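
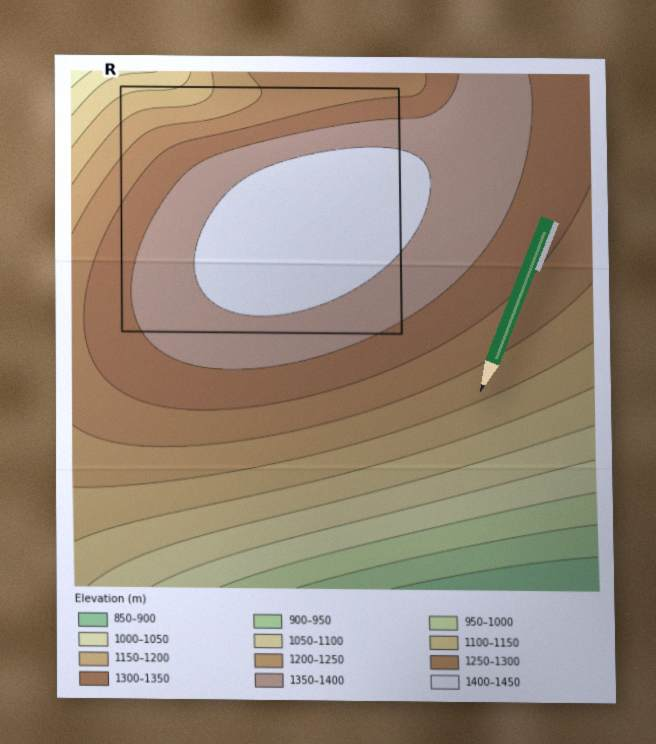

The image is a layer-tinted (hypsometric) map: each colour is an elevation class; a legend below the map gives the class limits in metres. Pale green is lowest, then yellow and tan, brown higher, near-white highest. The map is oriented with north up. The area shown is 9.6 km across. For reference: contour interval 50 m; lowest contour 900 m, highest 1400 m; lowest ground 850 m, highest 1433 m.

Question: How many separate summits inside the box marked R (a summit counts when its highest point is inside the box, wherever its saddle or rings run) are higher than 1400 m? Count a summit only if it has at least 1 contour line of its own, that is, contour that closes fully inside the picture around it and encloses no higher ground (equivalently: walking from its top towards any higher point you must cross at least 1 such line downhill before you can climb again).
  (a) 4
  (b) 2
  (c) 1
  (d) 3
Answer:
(c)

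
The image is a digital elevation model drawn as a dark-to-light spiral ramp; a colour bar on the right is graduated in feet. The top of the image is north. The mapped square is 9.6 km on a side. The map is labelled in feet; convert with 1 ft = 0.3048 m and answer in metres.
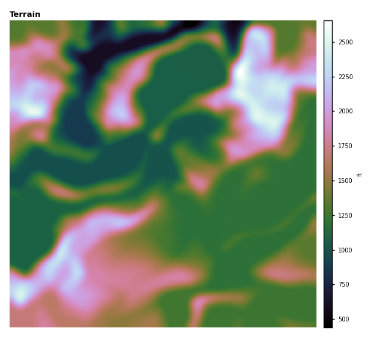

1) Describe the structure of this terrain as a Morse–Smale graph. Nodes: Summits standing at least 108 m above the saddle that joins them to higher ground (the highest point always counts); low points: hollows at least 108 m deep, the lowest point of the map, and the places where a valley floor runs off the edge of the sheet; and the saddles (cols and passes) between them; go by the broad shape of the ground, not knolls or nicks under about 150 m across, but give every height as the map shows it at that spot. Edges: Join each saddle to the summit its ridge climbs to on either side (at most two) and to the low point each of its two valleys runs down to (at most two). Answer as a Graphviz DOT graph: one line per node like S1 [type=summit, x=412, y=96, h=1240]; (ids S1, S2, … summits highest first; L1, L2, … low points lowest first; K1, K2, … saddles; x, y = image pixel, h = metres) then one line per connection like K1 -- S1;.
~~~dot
graph terrain {
  S1 [type=summit, x=241, y=73, h=809];
  S2 [type=summit, x=34, y=111, h=783];
  S3 [type=summit, x=20, y=295, h=758];
  S4 [type=summit, x=121, y=114, h=677];
  S5 [type=summit, x=199, y=303, h=567];
  S6 [type=summit, x=278, y=274, h=525];
  S7 [type=summit, x=60, y=192, h=513];
  S8 [type=summit, x=160, y=22, h=460];
  L1 [type=low, x=191, y=23, h=134];
  L2 [type=low, x=235, y=22, h=163];
  K1 [type=saddle, x=197, y=290, h=387];
  K2 [type=saddle, x=226, y=58, h=362];
  K3 [type=saddle, x=316, y=209, h=361];
  K4 [type=saddle, x=171, y=194, h=361];
  K5 [type=saddle, x=107, y=199, h=346];
  K6 [type=saddle, x=148, y=150, h=309];
  K7 [type=saddle, x=103, y=146, h=298];
  K8 [type=saddle, x=99, y=38, h=241];
  K9 [type=saddle, x=164, y=36, h=185];
  K1 -- S3;
  K1 -- S5;
  K1 -- L1;
  K2 -- S1;
  K2 -- S4;
  K2 -- L1;
  K2 -- L2;
  K3 -- S3;
  K3 -- S6;
  K3 -- L1;
  K4 -- S1;
  K4 -- S3;
  K4 -- L1;
  K5 -- S3;
  K5 -- S7;
  K5 -- L1;
  K6 -- S1;
  K6 -- S7;
  K6 -- L1;
  K7 -- S2;
  K7 -- S4;
  K7 -- L1;
  K8 -- S2;
  K8 -- S8;
  K8 -- L1;
  K9 -- S4;
  K9 -- S8;
  K9 -- L1;
}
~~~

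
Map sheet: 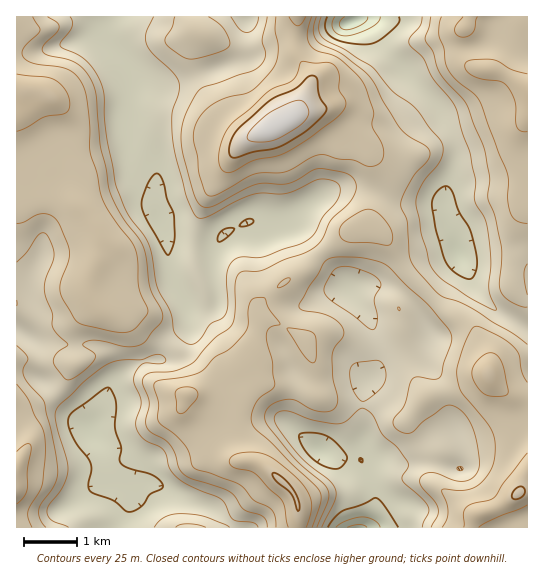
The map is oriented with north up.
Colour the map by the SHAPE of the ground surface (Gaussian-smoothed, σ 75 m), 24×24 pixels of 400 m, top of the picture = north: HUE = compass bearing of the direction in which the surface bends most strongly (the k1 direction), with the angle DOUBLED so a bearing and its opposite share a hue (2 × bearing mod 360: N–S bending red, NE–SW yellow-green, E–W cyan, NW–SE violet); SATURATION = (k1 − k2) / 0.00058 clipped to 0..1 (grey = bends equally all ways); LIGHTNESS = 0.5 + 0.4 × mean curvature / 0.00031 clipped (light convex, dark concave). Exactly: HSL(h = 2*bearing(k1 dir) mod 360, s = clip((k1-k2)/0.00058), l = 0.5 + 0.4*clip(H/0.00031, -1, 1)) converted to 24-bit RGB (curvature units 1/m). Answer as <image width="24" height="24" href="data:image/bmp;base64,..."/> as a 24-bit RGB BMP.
<image width="24" height="24" href="data:image/bmp;base64,Qk32BgAAAAAAADYAAAAoAAAAGAAAABgAAAABABgAAAAAAMAGAAATCwAAEwsAAAAAAAAAAAAAgfURETIOmC5WrHa7X3mhT4JtQa6LYNRwuYUybAgjxgs5EnJErsdI/+7MUBStTgnSALOfRtRjO4OXa4IgzJtH9azTrTjkWJ0chXfXlDHAFXpfc4NbhWttdoB1XIZVbjYUazUFWFEnUb5Yp0q4SPBuyPjJxI/9IQ7sU2O+lUtnfRpkT/andP/rpkrI1i3Y99TnzXthw46cKUS5V2eKgXqDhHV1hTSE5x/IqcnhdYDaX6nCX+rxzP/ncMHRogCAnTtxeFGLZ2WvNqThg/5jSU0NaRgWlbNF45Bz9aOddsqBOSuXYlGWkmmDj0RcTyYvYM49g7l/RqbAeNDkdOeDjt1gMwURQRIcqadOd1Zwdlo/drdDprNeYEyvNU6Inr5eL5dYr9dZ1tx/PyBYZ05nh2GOpB3ax4zZY9t0Vp9faoNqfaFRc/NEUQEVaQkZbX46aLtRODJ3rYzDkcl8TIVHazhtlmhBjLZqWo5mdtFz5w86K05WV4OJXI+NJjhq2YVk0qucV6uBZXyFqZl13FgLQhBBfmS8rt7LSKTQOF/AWrGt3XGUsG+CSChmdLxdjaZNWqhVQM6MnAhy6nJkHmw/SGF2Phiau/rluczt343ldlqUinp6xX+zXX/lUn/NsNWTTkmKT1h3c118cb15sXXUmC/YvW6bkOKkbsy/iRWXOj+55bnRy3XmInBvAJ8pRrAAcWQOzClkt3iVkHqJmqx/bTWFuKRGpM1yYjxqWnVxXYB5dMJTTi9si2mplsbS4dO3p2NUixSfjUk7qqAynzoeuCpmgblxJ5+AR+SeJkSEyoedvHekt7N4Yyd4kcmQwGBeSWWZV32ym1SYfrxjMEZuoY9FZr5MzdV9hJbLpUsrVWOovGaHnXO+jMTUt5nEcsehGp+mKGJpM59Z3FE3uIRtW8XTdpm8tKHKdnnJaSSUuohorbdrWBhcWeN/kOm4xCskXgACR4K1hzqNiaqDi7qQb3KXi7GAlOa0WAlytsM6CxNH4uKBsZ1+oYs5O4MhY5g+dTpSci6OpMqXrSd0X+7WiunKsRl8fgAufNmOQkJ5S2GvrJaXtap8aXN1vtx4Go6SVRlsoN6IDQRwteepiGW43ZbQ0nyEOnIzQTMuWmowjHYsduSQbNSljE1CTgxY05SJtsSGVYxqMVJis6hds5F6kXKOxuqjKguWPjKVv9Z4E1mIktWDRlOdpYy57Y7Y+SW3cj+QU6GHXM91XdBXfIdVSi5SVTRqxdFZu4tio6dbJi9ahLpqj6BzicOgsu/EWwF2VUyC0bVdQXdpd5A7W3E4RXkkbzQu9F2+xKLTfIfDo9axaqV7dE6IYS18PUiCyrZhspRgtXyoMnW0dKJ8ebd7jO6HZg5HejVuWUd4/2YkMnUQPnY0gH9acIRTMnNqOb+x36LFppi8sq93vKd2UzB6cE6LYDduiLxns6+Vhn2NdICadpySq8Z4gtU0Xh5udG2GUx195a2j8bHRI49QQ2EqmKYnG20aF08dgJAl1akyqV42xLQ5MUFZR0eBXVa5iLKira6GfoN9fIF9fYZ2xNuNOCSpaEOAb2V/QRlrtt2T5Vh7yGODQkm4nrDGeFm3LV5nIZUlmb9ZgKh/y2x1OIR4MFV4U3F/qqNbo7BybYZmeYB6hop6u+l+TxyDcFWIa0yBQimnkNB0nTvf+6HBp1s5SqglOKV8VIDSeqDFiaqieJuolYjKwaXfFRuHYlNytr93nadjf59XVnVMfpZX0O6SIRNhcV2EbFOOMXu7zMSUG4OX6bDy8tH67rTxS87AHnlGUoxleqpuYaCBWJhioUlecBqLil+Shbx8wHV7v4KVmmivbNan0NyIGxJcXV6EbnqYN4ehxaqPWKapGX5R3Xqn4J3e6sLnjnfqOYvMc8KITIG1jGyXfzV6YitaibpjYKBxqHNqk6jWtszfpHa8v9GXQxaOX2WBfIBqSXBVU8JKgnmvWWWqLZhLpbJC+oOCg11Sk2WqjNWxTzeDiENlcRBPqHBBd8pIRYBHb8auSJs9a6Ozs6jSxieUfzeIgFZ+gkpMjqBTebwmKE4TXogsfjlUj1swYPA+0bDoouf1zxSxgzFhYzFXdjKostrSts7ol8DmPcuVwrApK1QASlcFgi85g1Z+d06SkX29jZC4soWXfr7JMZDfVCiRrMZqWv9AE/yE1AC2uSOOuD26l0nXR5zFuNtITZYdjnE8k2BMir+zvLf3cz/vUGh6VneNYoOvaHull4O8udbdkZnQQRtTcB5/2Xha9P+YEDIBDzMAiDMAzVgqLWN0y3G30ajAz5JsRGxjl5N8"/>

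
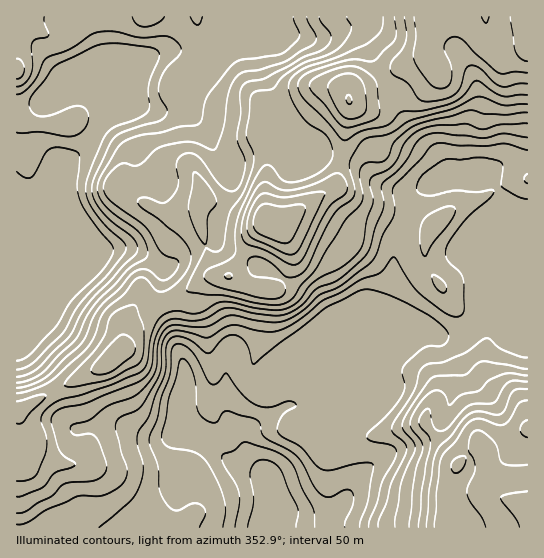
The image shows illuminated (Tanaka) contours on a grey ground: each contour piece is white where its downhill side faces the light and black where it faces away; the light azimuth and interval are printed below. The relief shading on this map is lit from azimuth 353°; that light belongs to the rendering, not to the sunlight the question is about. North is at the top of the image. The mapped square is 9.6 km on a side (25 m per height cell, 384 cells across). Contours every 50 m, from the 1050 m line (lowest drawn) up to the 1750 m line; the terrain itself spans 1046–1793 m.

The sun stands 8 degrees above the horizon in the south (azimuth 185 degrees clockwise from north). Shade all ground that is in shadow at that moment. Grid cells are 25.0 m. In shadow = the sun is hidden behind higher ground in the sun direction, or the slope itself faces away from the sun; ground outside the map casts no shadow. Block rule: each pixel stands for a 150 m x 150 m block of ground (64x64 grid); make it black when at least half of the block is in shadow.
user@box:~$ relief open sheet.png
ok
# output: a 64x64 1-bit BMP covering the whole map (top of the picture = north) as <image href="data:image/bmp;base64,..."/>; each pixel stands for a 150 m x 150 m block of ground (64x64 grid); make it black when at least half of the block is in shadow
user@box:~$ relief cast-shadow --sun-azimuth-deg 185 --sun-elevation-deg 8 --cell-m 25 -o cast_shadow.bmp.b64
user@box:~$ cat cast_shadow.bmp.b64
<image width="64" height="64" href="data:image/bmp;base64,Qk0+AgAAAAAAAD4AAAAoAAAAQAAAAEAAAAABAAEAAAAAAAACAAATCwAAEwsAAAIAAAAAAAAA////AAAAAAAAAAAAAAAAAAAAAAAAAAAAAAAAAAAAAAAAAAAAAAAAAAAAAAAAAAAAAAAAAAAAAAAAAAAAAAAAAAAAAAAAAQAAAAAAAAABgAAAAB8AAAAGAAAAHgAAAAYAAAAMAAAABwAAAAAAAAAH+AAAAAAAAwf8AAAAAAADx/wAAAAAAAHz+OAAAAAAAPv7+AAAAAAA///8AAAAAAB///4AAAAAAD///8AAAAAAP///4AAAAAAf///wAAAAAB////AAAAAAH///4AAAAAAc/3/AAAAAAAB/f/AAAAAAADt//AAAAAAAAX/8AAAAAAAAf/xwAAAAAAB///gBAAAAAH///AIAAAAAH//94AAAAAAD/8HgAAAAAAH/gOAAAAAAAP+AYAAAAAAAPwAAAAAAAAAAAAAAAAAAAAAAAAAAAAAAAAAMAAAAAAAAAB/wAB4AAAAAP/gADwAAAAD//gACAAAAAP//wAAAADgB7//AAAAAOAPH/4AAAAA4B4P/AAAAABgfg/4AAAAAH/8B+AAAAAAf/wAAAAAAAB//AAAAAAAID/4AAAAAAA+P5gAAAAAAA4eAAAAAAAAAAwADAAAAAAAAAA8AAAAAAAAAH//4AAAAAAAf//gAAAAAAB//+AAAAAAAD//7AAAAAAAH//sAAAAAAAf/+AAAAAAAAf/4AAAAAAAAf/gAAA=="/>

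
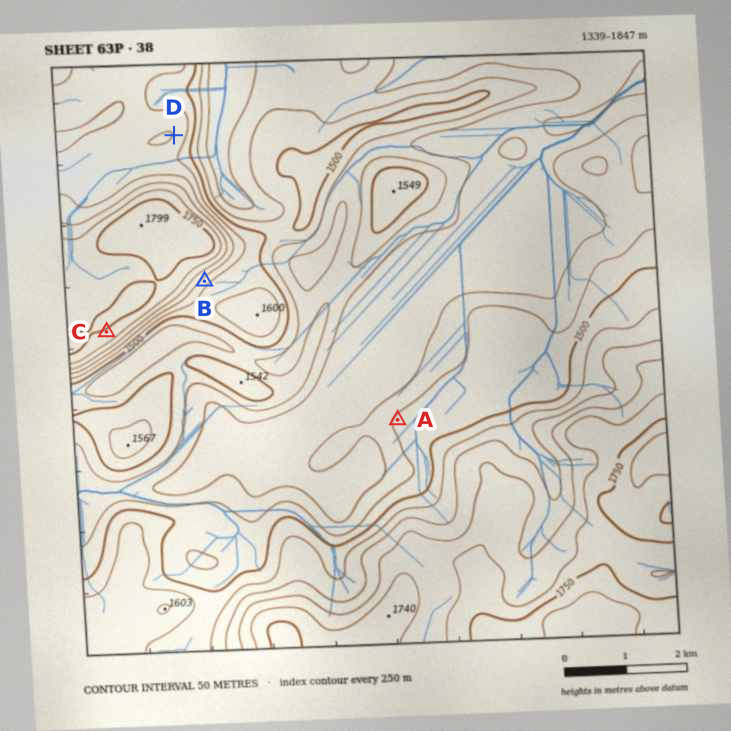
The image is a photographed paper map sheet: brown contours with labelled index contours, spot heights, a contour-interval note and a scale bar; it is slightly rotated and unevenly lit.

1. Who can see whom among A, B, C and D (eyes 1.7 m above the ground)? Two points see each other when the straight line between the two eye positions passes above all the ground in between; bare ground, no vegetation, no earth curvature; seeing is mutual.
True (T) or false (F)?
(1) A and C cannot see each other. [F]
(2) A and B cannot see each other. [T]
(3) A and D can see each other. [T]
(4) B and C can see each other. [F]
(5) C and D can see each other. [F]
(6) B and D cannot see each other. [T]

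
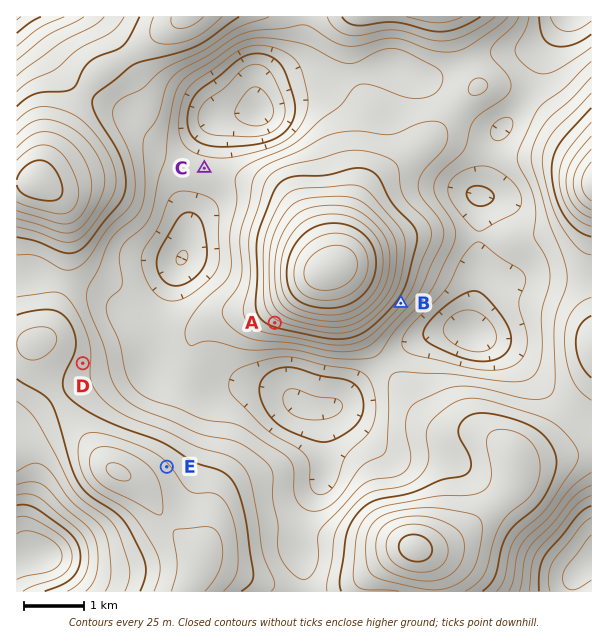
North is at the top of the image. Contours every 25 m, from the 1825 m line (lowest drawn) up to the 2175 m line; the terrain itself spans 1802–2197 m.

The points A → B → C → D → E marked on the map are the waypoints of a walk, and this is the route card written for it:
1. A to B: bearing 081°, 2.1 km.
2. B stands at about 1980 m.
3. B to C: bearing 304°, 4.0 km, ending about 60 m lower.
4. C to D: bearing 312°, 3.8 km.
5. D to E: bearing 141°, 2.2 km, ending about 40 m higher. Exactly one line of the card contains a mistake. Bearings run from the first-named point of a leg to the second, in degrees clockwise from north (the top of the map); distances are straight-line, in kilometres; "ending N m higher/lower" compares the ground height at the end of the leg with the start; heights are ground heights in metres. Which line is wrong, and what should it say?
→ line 4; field bearing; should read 212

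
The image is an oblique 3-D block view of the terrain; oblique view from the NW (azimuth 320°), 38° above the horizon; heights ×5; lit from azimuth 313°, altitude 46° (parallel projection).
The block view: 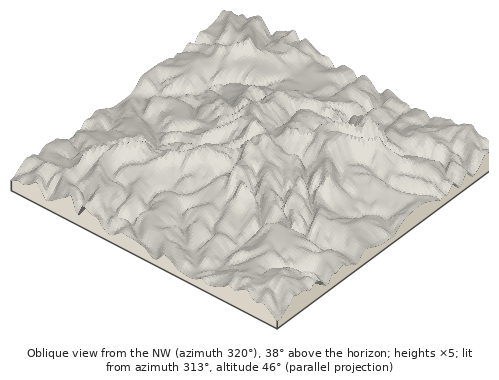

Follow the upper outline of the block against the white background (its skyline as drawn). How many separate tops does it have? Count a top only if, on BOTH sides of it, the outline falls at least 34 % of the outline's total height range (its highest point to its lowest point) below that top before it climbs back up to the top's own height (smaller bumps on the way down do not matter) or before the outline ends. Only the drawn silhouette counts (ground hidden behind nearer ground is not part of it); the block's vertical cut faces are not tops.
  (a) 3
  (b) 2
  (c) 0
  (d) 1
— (d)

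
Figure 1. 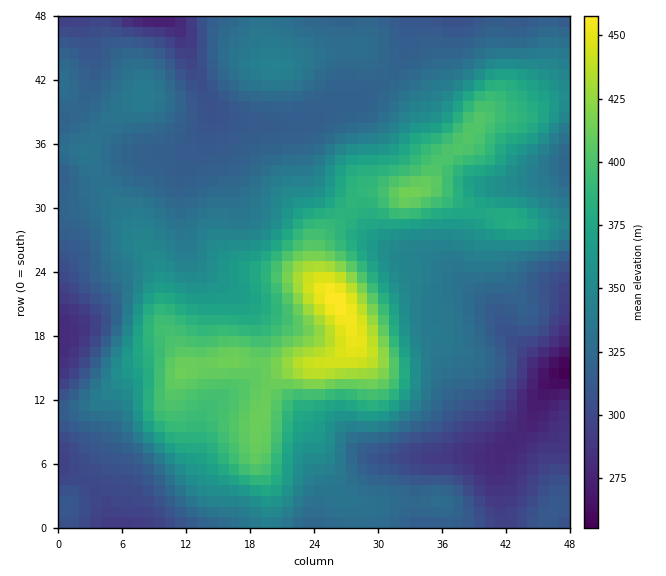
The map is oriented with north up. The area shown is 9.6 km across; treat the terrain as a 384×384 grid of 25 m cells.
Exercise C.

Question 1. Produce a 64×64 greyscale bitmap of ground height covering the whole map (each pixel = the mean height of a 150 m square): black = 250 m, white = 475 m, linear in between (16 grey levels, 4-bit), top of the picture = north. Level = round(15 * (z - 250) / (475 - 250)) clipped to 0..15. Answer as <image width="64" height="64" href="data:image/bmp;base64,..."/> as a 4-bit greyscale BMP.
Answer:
<image width="64" height="64" href="data:image/bmp;base64,Qk12CAAAAAAAAHYAAAAoAAAAQAAAAEAAAAABAAQAAAAAAAAIAAATCwAAEwsAABAAAAAAAAAAAAAAABEREQAiIiIAMzMzAERERABVVVUAZmZmAHd3dwCIiIgAmZmZAKqqqgC7u7sAzMzMAN3d3QDu7u4A////AERDMzMzMzNERFVVVmZmZVVVVVVVVVVEREREQzMzNEREREMzMzMzNERVVVZmZmZmVVVVVVVVVVVVVURDMzNERERERDMzMzNERVVmZmZ3d2ZVVVVVVVVVVVVVVEMzMzREREREMzMzNERVZmd2d3eHdmZVZmVVVVVVVVVEMzMzNEREREMzMzNERVZnd3d3iIh3ZmZmZVVVVVVVVUMzIjMzREQ0MzM0RERFZnd3eIiZmIdmZmZVVVVUREREQzIiIzM0RDMzNERERFVnd3iImaqZh3ZmZlVVREREREMzIiIiMzNDMzNERERFVnd4iJmaqqmHdmZmVUREQzMzMzIiIiIzMzMzNERERFVmeIiImaqqqYd3d2ZVREQzMzMzIiIiIiMzMzNERERFVmeIiImaqrupiHd3ZlVERDMzMzMiIiIiIjMzM0RERFVmeImZmZqqu6qYd3d2VVRERDMzMzIiIiIiIiJERERVVmeJmZmZqqu7qpiIh3ZlVVVUREMzMyIiIiIiIkREVVVWeJmZmZqqq7u6mIiHdmZmZlVUREMzMyIiIiIiRFVVVWeJmqqZqqqru7qZiIh3d3d3ZlVURDMzMyIiIiJFVWZmZ4mqqqqqqqu7upmIiIeIiIh2ZVVERDMzIiEiIkVWZmZniaqqqqqqqru6qZmYiImZmIdmVVRERDMyIRIiRFVmZneJqqqqqqqqu7qqqqmZmaqpiHZVVUREQzIhERE0RWZ3d4mqqqqqqqqru6q7uqqqqqqYdmVVVUREMyERETNEVnd4iaq7uqqqqqu7u8zMu7u7uph2ZVVVVUQzIhERIzRWZ3iJqru7u7u7u7vMzd3MzMy7qHZlVVVVVEMiERAiNEVniImqu7u7u7u7u8zd3d3d3MuodmZlVVVUQzIhECIzRWeImaqru7u7u7u7vMzd3d3dy5h2ZmZVVVRDMiIRIiM0VniZqqqqqru6qqu7zMzd3d3KmHZmZmVVVEMzIiEiIzRWeJmqqqqqqqqqqqu7zN3d3LqHdmZmVVVEQzMzIiIjNEVomaqqqZmqmZmaqru83e3cuYdmZmZVVURERDMiIiMzRWeJqqmZmZmZmZmqu8zd7dyph2ZmZlVUREREQzIiIzNFZ4mqmZmJmYiJmaq8zd7ty6mHZmZmVVRERERDMyIzNEVniZmZiIiIiIiZqrzd7u3LqYdmZmZVVERFVEQzMzNERWZ4mYiIiIiIiJmrzd7u3bqYd2ZmZlVVRFVURDMzNERVZniIiHd3iIiJmqvN3u7cuph3ZmZlVVVVVUREMzNERVVmd4h3d3d4iImavM3e3cuph3dmZmVVVVVVVEQzNERVVWZ3d3d3d3iIiZq8zd3cy6mHdmZmZlVVVVVURENERFVWZnd3dmd3eIiJmrzMzMu6mHd2ZmZmZmZmVVVEREREVVZmd3dmZnd4iIiaq7zLuqmId2ZmZmZmZmZmVVVERERVZmZ3dmZmd3d3iImqu7uqmYd3ZmZmZmZmZmZmZVVERFVmZndmZmZnd3d3iJqqqqmYh3d2ZmZmZ3d3d3d2ZURFVWZmZmZmZmZ2Znd4iaqqmZiId3d3d3d3d3iIiHdmVVVVZmZmZmZmZmZmZneJmqqZmIiIiId3d3eIiIiIh3ZVVVVmZmZmVVZmZmZmZ4iZmZmZmJmZmIiIiIiZmZiHdlVVVWZmZmVVVWZmZmZneIiZmZmZmaqpmZiIiJmYiHdmVVVWZmZmVVVVVVVWZmd3iIiZmZmaq6qqmZiIiIh3dmZVVVZmZVVVVVVVVVVmZ3d3eImZmaq7u6qpmIh3d3ZmZUVVVVVVVVVVVVVVVVZmd3d3iZmZqru7uqmYh3d3ZmZVRVVVVVVVVURFVVVVVmZmZneImZmaqqu6qYiHd3dmZlVVVVVVVVVEREREVVVVZmZmZ4iZmZmaqqqpmIiHd2ZlVVVWZVVVVEREREREVVVVVWZmeIiImZmaqqqZmYh3dmVVVWZlVVVERERERERFVVVVVWZ3iIiIiZmqqqqpmId2ZlVVZmVVVVVERERERERFVVVVVWZ3d3iImZqqqqmYiHdmVVVWZVVVVVVEREREREREVVVVVmZmd3iJmaqqqpmIiHZlVVVVVVVVVVRERERERERERFVVVWZmd4iImqqqqZmYh2ZVVVVVVVVVVERERERERERERVVVVVZnd3iJqqqpmZmHdlVVVWZmZlVVREREREREREREVVVVVmZ3d4iaqqqZmYh3VVVVVmZmZVVERERERFVVRERVVVVVZmZ3eJmqqpmZiHdVVVVWZmZlVUREREVVVVVVVVVVVVVWZmZ3iZqpmZmId1VVVVVmZmVURERFVVVVVVVVVVVVVVVmZmd4mZmZmIh3VVVFVWZmZVRERFVVZmZmVVVVVVVVVVZmZneJmZmIh3dVVERVVmZVRDNEVWZmZmZlVVVVVVVVVVVmZniIiIh3dlVURFVVVVVEM0RVZmZmZmZVVVVVVVVVVVVWZ3d3d3d2VUREVVVVVEMzRVVmZmZmZlVVVVVVVFVVVVVmZmZmZmZURERFVVVEMzNFVWZmZmZmVVVVVVVERVVVVVVmZmZmZkREREREREMzM0VVZmZmZmZVVVVVVUREVURFVVVVVWZlREREREQzMyIzRVVWZmZmVVVVVVVVRERERERVVVVVVVUzMzRDMzIiIjNFVVVmZlVVVVVVVVVERERERERVREVVVTMzMzMiIREiM0RVVVVVVVVVVVVVVERERERERERERFVE"/>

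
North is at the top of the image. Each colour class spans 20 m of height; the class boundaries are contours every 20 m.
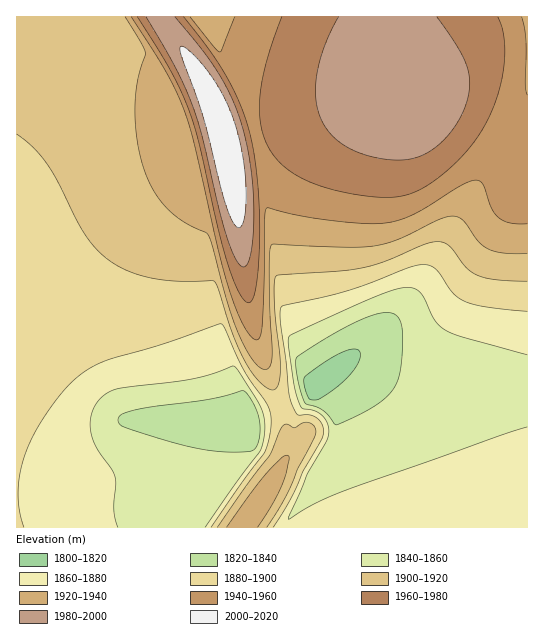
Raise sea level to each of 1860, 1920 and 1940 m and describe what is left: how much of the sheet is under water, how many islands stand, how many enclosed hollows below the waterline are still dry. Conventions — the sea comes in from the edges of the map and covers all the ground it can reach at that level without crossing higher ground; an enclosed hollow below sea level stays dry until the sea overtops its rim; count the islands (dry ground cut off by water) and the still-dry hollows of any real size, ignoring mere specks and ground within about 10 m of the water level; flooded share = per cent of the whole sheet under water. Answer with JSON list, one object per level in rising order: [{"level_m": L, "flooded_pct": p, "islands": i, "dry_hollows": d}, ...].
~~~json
[{"level_m": 1860, "flooded_pct": 20, "islands": 0, "dry_hollows": 0}, {"level_m": 1920, "flooded_pct": 65, "islands": 0, "dry_hollows": 0}, {"level_m": 1940, "flooded_pct": 73, "islands": 0, "dry_hollows": 0}]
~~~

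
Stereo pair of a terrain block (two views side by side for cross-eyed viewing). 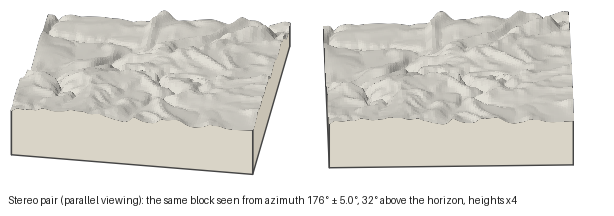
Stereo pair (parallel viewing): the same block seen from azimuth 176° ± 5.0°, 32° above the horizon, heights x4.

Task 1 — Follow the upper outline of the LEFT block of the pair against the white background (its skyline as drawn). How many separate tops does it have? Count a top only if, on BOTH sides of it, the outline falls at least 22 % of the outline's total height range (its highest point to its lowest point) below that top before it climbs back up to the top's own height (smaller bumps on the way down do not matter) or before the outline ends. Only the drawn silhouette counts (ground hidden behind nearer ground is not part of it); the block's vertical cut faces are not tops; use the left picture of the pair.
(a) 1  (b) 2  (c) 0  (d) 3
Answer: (c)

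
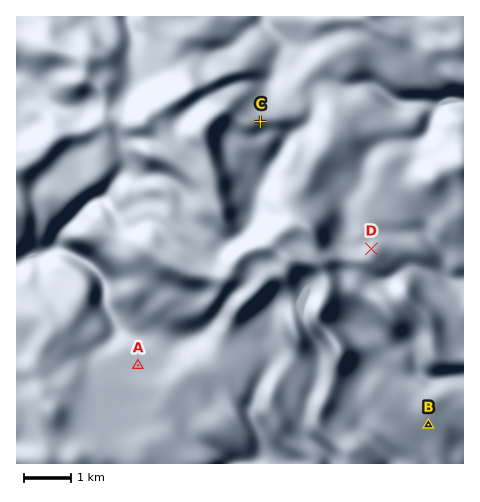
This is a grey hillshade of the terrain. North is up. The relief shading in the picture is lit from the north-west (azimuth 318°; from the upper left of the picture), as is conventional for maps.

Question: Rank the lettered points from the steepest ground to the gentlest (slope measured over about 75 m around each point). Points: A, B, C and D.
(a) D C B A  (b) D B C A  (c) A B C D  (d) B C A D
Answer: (a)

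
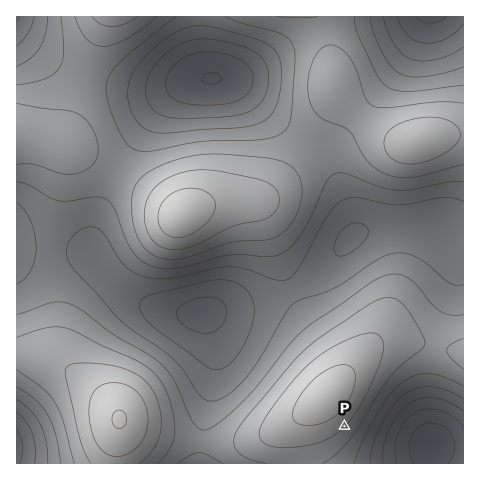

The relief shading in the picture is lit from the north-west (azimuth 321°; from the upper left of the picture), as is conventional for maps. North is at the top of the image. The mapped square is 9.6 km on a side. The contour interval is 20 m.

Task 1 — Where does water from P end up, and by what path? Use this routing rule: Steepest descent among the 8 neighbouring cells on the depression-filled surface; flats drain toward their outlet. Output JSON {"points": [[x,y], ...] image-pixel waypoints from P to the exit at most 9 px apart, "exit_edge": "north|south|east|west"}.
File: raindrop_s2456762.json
{"points": [[344, 426], [354, 435], [363, 445], [372, 445], [382, 445], [391, 445], [400, 445], [410, 445], [416, 448], [425, 458], [431, 463]], "exit_edge": "south"}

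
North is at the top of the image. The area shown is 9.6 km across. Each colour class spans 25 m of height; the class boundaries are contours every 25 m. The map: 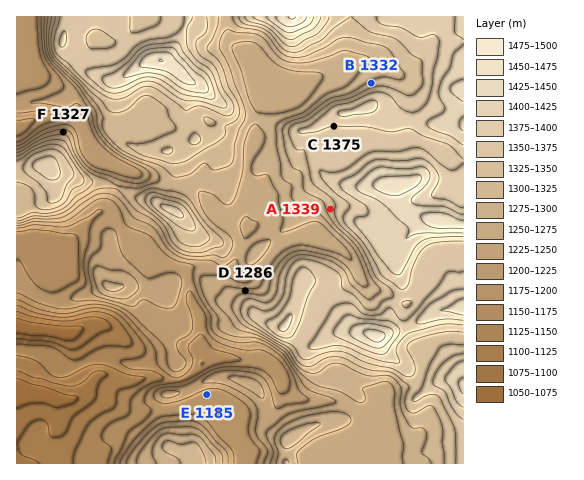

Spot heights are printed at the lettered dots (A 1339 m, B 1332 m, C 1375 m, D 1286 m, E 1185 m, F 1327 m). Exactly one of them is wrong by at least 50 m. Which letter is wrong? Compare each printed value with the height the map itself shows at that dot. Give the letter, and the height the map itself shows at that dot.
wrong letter F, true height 1265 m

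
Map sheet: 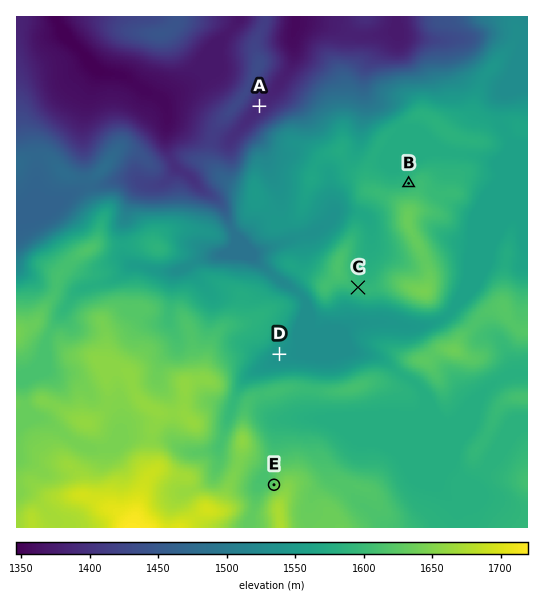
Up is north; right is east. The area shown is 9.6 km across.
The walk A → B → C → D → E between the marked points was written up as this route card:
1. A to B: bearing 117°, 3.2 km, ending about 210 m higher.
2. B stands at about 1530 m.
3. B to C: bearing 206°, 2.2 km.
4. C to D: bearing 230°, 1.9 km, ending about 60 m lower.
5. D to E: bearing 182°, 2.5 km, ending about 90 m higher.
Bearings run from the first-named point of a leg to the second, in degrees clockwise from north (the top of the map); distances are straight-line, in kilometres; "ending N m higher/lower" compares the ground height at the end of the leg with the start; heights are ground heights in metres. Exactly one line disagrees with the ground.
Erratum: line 2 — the height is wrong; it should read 1590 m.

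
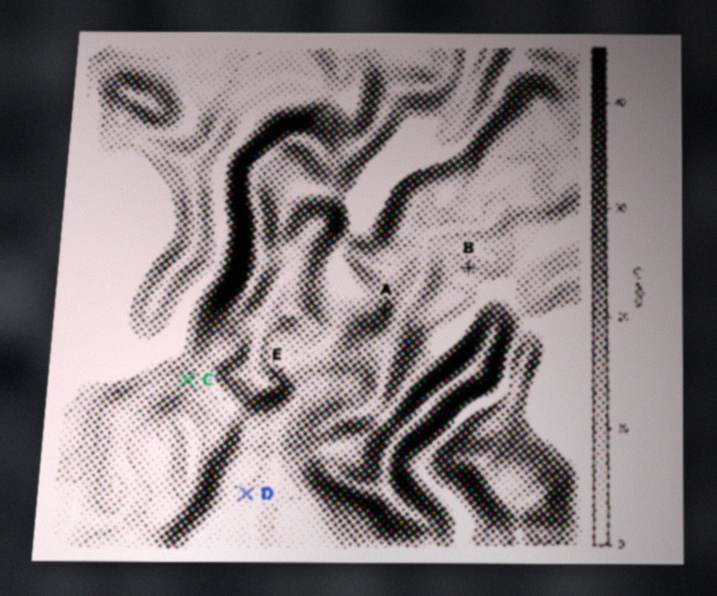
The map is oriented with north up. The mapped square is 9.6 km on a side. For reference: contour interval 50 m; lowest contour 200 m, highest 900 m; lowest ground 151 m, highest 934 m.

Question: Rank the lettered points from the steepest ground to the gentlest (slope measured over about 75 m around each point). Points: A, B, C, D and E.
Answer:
A E C B D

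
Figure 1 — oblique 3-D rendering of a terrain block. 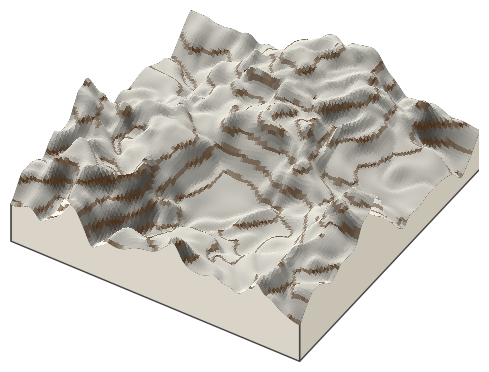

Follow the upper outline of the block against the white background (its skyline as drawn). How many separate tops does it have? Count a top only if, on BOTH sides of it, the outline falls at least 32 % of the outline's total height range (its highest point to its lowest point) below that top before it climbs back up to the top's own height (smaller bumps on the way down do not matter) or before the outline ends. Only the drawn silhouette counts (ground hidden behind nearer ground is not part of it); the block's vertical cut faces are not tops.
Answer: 1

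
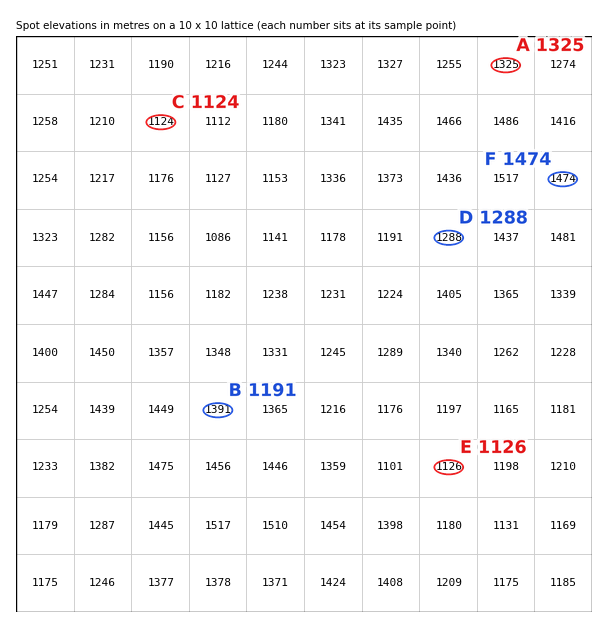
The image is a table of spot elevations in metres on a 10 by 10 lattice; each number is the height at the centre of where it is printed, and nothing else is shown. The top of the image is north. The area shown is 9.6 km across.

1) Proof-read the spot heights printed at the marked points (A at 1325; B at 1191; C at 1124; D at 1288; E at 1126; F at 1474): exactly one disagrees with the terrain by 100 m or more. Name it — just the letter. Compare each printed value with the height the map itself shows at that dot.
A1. B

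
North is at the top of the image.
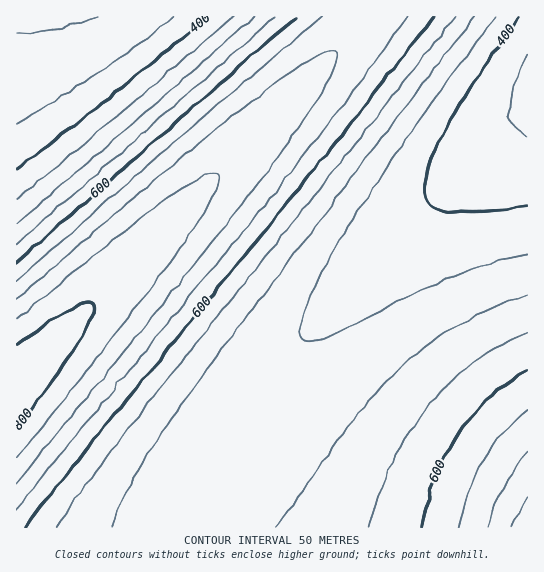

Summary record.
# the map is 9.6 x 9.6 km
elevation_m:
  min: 290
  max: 830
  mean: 550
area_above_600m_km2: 30.3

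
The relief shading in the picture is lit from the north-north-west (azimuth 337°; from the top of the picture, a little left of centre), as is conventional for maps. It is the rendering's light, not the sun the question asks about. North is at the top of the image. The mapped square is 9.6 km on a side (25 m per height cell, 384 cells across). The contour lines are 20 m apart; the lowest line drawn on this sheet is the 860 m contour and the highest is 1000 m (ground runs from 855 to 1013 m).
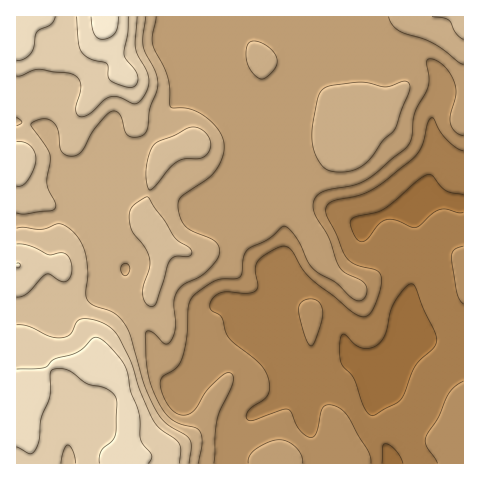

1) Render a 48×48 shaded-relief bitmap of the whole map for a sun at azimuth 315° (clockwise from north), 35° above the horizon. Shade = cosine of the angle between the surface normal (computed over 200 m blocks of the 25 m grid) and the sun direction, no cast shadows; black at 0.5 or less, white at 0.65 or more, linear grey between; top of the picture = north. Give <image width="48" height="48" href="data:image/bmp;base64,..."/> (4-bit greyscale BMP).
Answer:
<image width="48" height="48" href="data:image/bmp;base64,Qk32BAAAAAAAAHYAAAAoAAAAMAAAADAAAAABAAQAAAAAAIAEAAATCwAAEwsAABAAAAAAAAAAAAAAABEREQAiIiIAMzMzAERERABVVVUAZmZmAHd3dwCIiIgAmZmZAKqqqgC7u7sAzMzMAN3d3QDu7u4A////AHdVZ4mpmHd2UhE1eKuph2Z4iHVFeIiId3dVZ4mZmHd3ZCE1aKuqmHeJiHZWeIiId3ZVZ4mJmHd4h1M0aJq6mIiZh2ZneJmYiHZVZ4iImGZ4mpdEV4qqmImph2Z3iJqpiGZVaIiImGVWi7llVnmZl3iah2eIiJqpiHZEV4iImGRFerqFRGeJh3iZh2eIiJqpiHZDV4h4iGQ0abuWVFV3iHiJh2eIiJmpiIdUV4d3d1MjV6uYZVVniIiIh3eIiImZmJh1VndmZTIjRoqpdlVmeId3d3d4iImZmZmHZndmZCEzNGmph2ZmeIdmd3d4iImZmZmYd4h3dSJEM1ipmHd3eIdmd3d3iImZmZmZmaqYdTNWQ0eZmIh3iIdVZ3d3eIiZmYiZq7uoZURnUzaJiIiIiIdVZ3ZneIiIiIiJq7uodUVnUzWId3iIiZdVZ3ZWd4iIiJmJmrupdlVmUzV3Znd4iZdUZ3ZVZ4iIh5iImaqph2ZlUzV3Zmd3iZdUZmVFZ3iIh3d3iImZh4dlRDRndmZniahlZlM0Z4iIiFVnd2eIeJhkMzNFZlVnial2ZlMjV3iIiERWZlV3eKp0MyEjREVniamHd2QzRniZiERWZUVneKuFQzISNERXiZhmeIdURniZmFRWdUVmZ6uWVUMjRDNWeIdleJmGVniZmGZnhlVmZoqXZVREVDI0aJhlV5qYZniZmJiIl2VnZniHZmZVVUISWJl0RomZd3iZmaqZmGZ4d3iHZ4d3ZlQiR5l0RXmZh3iZmaqamHd4iIiHZ4mId3ZDR4hlRniIiImZmZiJiHd4iYiHZniIiIdlaIdlVneIiIiZmXd3d3d3iZiHZmd4iIh2eIZVVWd3iIiIiFVmdmd3iZh2ZlZ3d4h3iHQzREVmd3iIiFVWd3d3iZl1ZlVmd4h3eHQiIiNFZneId1VWd3h3eal0VlVWZ3d3eHUyIhEjRWd3d0RFZ3iHeJp0RWVFZ3d3eIdlQyERJFZ4dzM0Znd3d5qVNFVEV4d2eIh2ZUIREjV4h1Q1ZlZ3Z4qnRFUzRoh2eIiHdlQyESNnh3ZWdlVndnmqdmVDRoh2eJmHd2VDMhJXd6h3mFRXh2aaqYdUV4h2eJmHd3ZVQyNXdqh3mGNGiGVpu6l2Z4h2eJqYd2ZmVDNoh4d3iGMkeXVXq6mHd4h2eJqpd2ZmVDRpqXd3iYUiWHQ1iqmHeIh2aJqph3Z3UyNqu2d4iZcyRlMkaJiHeIh2Z5qqmHd3ZCJIvGZ4ialjNEISV4h3eIh2Z4mqqZiIhjJHq1VneJqGVUISRnd3eIh2Z4mqqpmJmFNGmURVZniIh1MjVnd3iIdlVniZmZmZmXVWiDNFVmd4iGVFZ3d3iIhmVniIiZiImHZmeDNGZndmdlVWd3d4iZh2ZneIiIiIh3Zmd0RWd4hkRDNGd3d4iZmHd3d4iIiHdmVmd2ZWeJl0MhE1d3d3iJmId3d3d3eHdlVmd3ZmeJqVMgAlZ3eId4iId3d3d3iIdmZneIdmZ5uWMhAUZ3iId3eId3d3d4iIh2ZneA=="/>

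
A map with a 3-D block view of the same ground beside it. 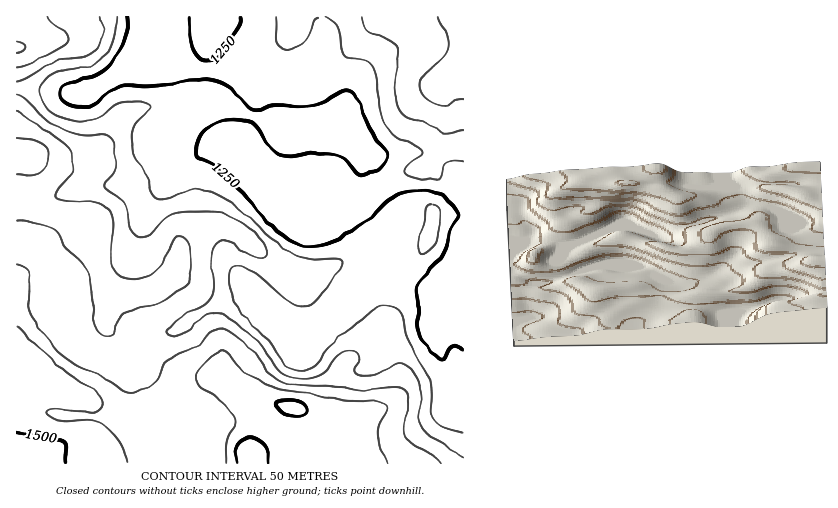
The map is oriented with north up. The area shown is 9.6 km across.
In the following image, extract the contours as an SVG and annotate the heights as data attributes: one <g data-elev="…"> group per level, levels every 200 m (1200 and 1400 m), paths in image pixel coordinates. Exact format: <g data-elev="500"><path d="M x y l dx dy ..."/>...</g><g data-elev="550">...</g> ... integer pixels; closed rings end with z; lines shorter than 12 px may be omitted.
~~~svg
<g data-elev="1200"><path d="M463 161l-10 0-7 2-3 3-3 10-3 3-18-1-13-4-1-3 1-4 14-12 2-4-7-6-19-8-8-8-5-9-4-11-2-31-3-10-7-6-18-4-5-3-3-6-1-15-3-7-4-6-7-4"/><path d="M318 17l-5 4-4 13-4 7-8 6-10 2-6-2-3-5-1-25"/></g><g data-elev="1400"><path d="M440 463l-6-8-21-10-8-8-1-10 5-28-2-6-3-4-9-2-39 3-23-4-34-1-15-3-9-4-7-6-13-19-10-10-13-10-8-4-6 0-5 2-18 17-27 12-5 5-6 14-6 6-18 8-8-1-20-14-24-10-10-6-10-9-18-20-9-13-5-11-1-10 3-20-1-6-5-5-8-3"/><path d="M17 221l11 1 27 8 5 5 8 15 16 15 6 13 4 29 0 18 4 7 6 5 5-1 3-2 8-15 5-6 9-4 21-5 11-5 17-12 7-10 1-11-3-22-3-6-5-2-7 5-11 22-11 11-10 4-9 2-8-1-7-5-4-4-2-7 2-41-2-11-6-5-9-3-33-2-7-2-1-3 1-3 17-21 0-6-2-15-9-10-20-12-18-14-7-3"/><path d="M17 68l9-2 11-5 25-14 7-6 0-3-2-4-14-11-5-6"/></g>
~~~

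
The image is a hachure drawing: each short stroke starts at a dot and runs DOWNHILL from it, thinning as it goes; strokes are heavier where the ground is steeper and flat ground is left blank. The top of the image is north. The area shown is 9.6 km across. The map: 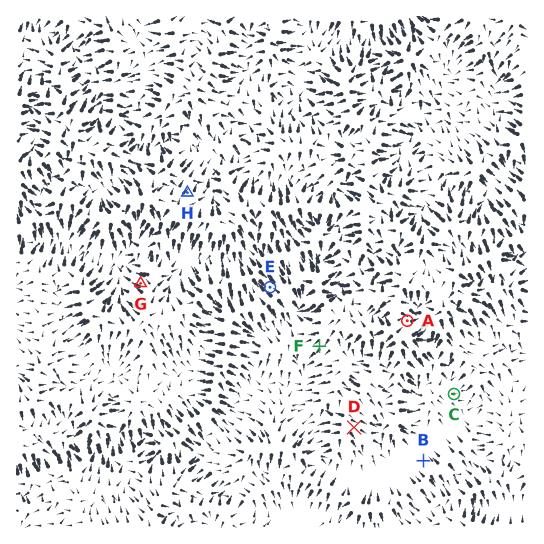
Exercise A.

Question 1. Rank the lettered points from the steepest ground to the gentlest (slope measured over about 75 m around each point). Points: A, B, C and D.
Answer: A D C B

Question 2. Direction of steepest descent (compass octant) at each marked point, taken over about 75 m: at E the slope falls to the NW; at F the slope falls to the SW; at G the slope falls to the NW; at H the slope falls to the NE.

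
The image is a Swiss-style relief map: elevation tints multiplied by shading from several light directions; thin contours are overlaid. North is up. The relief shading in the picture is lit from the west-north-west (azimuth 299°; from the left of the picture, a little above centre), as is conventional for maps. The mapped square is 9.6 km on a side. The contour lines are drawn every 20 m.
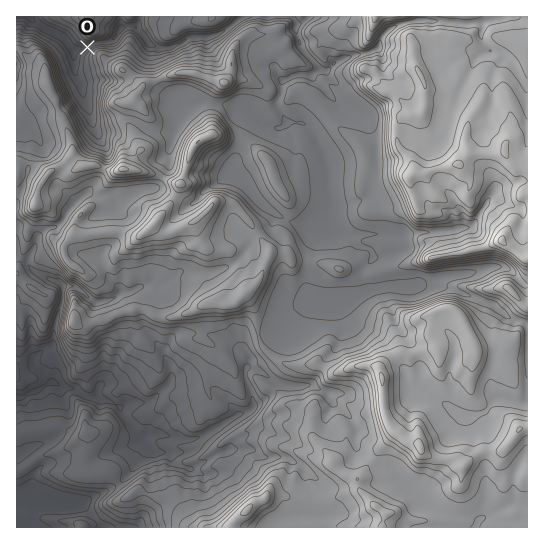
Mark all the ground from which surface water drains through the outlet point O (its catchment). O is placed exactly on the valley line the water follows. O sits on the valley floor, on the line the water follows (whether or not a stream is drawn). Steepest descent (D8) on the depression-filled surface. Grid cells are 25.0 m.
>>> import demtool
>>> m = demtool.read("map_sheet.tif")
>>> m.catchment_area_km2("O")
2.906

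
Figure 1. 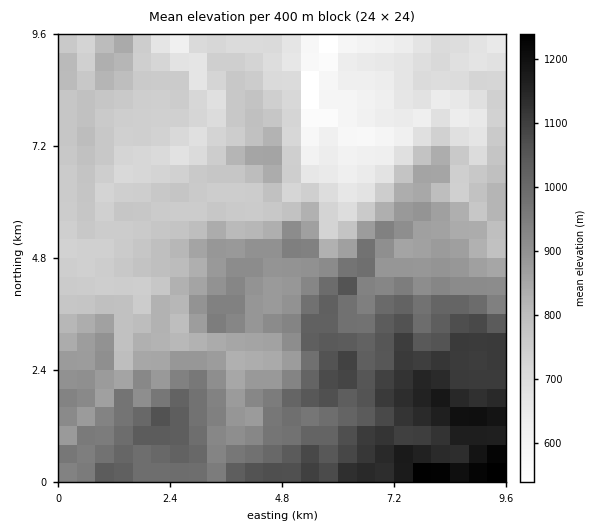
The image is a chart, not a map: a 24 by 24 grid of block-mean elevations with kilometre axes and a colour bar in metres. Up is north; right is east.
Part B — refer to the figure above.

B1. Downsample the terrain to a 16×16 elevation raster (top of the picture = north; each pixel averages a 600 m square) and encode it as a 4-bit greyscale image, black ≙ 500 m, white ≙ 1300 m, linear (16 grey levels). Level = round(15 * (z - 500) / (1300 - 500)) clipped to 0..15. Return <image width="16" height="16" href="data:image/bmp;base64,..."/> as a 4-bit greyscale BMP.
<image width="16" height="16" href="data:image/bmp;base64,Qk32AAAAAAAAAHYAAAAoAAAAEAAAABAAAAABAAQAAAAAAIAAAAATCwAAEwsAABAAAAAAAAAAAAAAABEREQAiIiIAMzMzAERERABVVVUAZmZmAHd3dwCIiIgAmZmZAKqqqgC7u7sAzMzMAN3d3QDu7u4A////AImpmaq7zN3eiZqoiZq8zM2Imqh4mavN3YeHmHibu8y7d2d3Zoq6u7tnVmh3mpqqu1VVaIeKmZmYVVVnh3iYd3dFVWd3hnh3dlVVVVVlRndmVUVVVUQ0ZlZVREVnQyNGRVVURFYyIiQ0VVVUVTEiMzRWVURUMTM0RFVkNEQxIjRD"/>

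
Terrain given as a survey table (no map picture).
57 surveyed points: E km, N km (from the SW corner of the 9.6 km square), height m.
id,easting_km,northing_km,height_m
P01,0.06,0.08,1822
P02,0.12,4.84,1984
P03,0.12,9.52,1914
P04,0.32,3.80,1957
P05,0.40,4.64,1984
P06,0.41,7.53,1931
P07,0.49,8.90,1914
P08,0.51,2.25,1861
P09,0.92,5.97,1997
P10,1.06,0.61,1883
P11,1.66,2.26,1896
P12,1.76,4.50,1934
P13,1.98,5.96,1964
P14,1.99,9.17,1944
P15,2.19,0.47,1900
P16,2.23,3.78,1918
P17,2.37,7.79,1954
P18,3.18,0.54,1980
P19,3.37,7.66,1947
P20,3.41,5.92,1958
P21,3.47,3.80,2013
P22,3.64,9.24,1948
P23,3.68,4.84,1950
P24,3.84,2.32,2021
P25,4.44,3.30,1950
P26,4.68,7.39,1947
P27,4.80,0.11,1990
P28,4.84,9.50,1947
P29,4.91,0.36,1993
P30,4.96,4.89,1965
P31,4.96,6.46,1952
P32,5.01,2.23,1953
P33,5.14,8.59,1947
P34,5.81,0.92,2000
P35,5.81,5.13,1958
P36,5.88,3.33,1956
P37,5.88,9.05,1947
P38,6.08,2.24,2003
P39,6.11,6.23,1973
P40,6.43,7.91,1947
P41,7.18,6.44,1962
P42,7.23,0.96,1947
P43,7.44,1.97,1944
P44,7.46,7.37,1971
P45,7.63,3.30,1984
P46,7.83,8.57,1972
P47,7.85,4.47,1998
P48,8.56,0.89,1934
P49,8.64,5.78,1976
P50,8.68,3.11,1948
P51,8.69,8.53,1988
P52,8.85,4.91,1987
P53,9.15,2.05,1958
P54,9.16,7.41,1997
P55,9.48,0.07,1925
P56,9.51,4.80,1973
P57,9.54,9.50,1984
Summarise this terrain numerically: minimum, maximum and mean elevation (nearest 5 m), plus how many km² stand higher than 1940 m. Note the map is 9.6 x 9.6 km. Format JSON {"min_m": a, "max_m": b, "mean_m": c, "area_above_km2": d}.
{"min_m": 1820, "max_m": 2030, "mean_m": 1955, "area_above_km2": 72.8}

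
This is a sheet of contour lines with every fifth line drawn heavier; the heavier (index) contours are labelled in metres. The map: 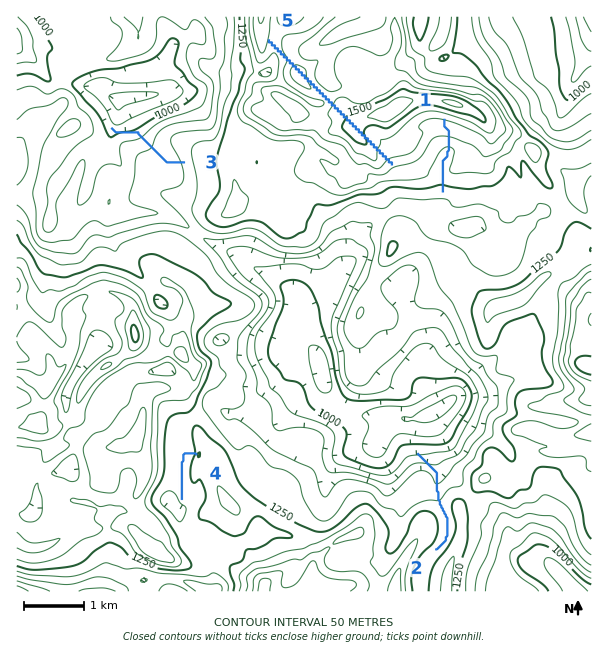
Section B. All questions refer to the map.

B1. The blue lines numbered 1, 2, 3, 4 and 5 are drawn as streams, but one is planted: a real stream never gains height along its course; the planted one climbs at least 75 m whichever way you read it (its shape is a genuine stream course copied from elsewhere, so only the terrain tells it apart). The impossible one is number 5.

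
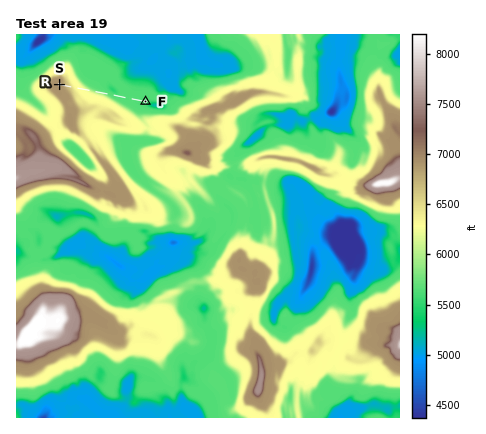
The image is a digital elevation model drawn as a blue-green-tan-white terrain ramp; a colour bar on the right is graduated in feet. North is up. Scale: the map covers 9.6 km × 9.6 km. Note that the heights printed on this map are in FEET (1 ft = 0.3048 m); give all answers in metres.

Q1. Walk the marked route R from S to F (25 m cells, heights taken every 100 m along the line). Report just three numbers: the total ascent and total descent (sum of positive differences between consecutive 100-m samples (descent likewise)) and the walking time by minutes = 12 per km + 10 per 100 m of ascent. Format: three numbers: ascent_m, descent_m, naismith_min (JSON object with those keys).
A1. {"ascent_m": 4, "descent_m": 395, "naismith_min": 27}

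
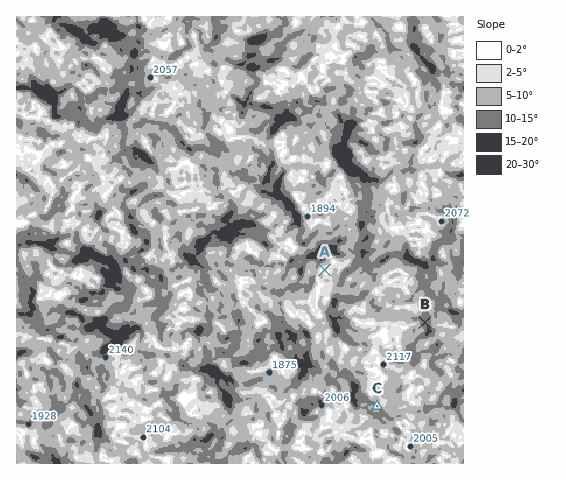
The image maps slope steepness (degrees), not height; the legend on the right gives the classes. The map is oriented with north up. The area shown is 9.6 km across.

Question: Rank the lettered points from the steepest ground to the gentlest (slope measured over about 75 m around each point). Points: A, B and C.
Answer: B C A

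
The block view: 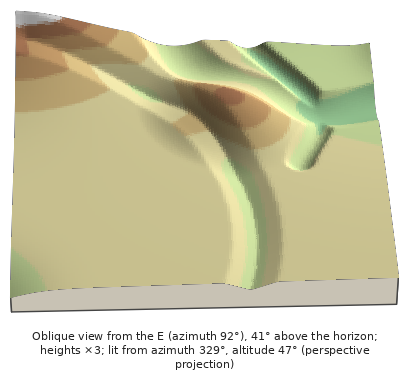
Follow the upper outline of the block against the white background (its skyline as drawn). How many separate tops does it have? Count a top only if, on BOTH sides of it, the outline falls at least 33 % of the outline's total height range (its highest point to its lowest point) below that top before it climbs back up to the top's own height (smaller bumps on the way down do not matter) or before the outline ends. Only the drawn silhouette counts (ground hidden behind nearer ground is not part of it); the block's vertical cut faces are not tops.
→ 1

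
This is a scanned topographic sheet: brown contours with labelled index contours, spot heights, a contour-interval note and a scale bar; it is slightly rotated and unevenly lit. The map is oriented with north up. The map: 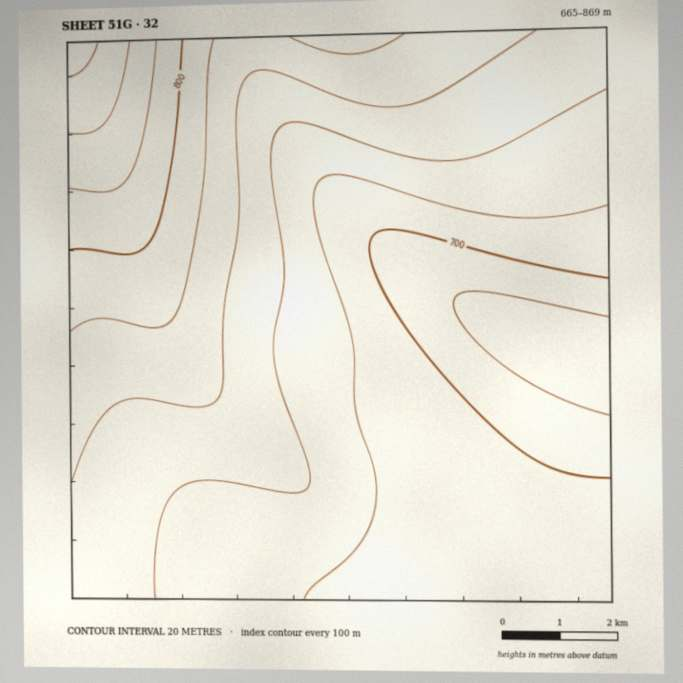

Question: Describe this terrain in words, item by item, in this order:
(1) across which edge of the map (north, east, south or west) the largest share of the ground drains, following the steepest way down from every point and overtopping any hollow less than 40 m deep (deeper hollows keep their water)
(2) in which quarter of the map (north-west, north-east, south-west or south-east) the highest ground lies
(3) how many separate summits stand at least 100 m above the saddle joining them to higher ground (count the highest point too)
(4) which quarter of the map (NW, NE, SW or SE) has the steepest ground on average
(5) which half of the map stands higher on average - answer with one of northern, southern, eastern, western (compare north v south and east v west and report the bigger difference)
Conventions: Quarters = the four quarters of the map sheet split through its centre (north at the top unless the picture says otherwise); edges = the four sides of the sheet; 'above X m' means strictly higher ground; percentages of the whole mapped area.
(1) The largest share of the runoff leaves by the eastern edge.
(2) Look to the north-west quarter for the highest ground.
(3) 1 summit rises at least 100 m above its surroundings.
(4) Slopes are steepest in the north-west quarter.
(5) On average the western half of the map is the higher ground.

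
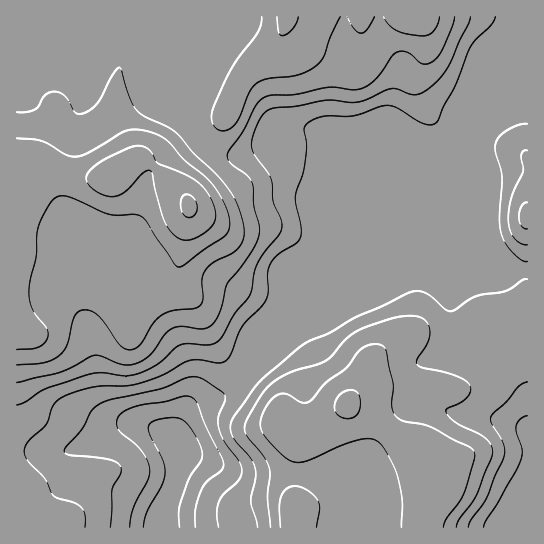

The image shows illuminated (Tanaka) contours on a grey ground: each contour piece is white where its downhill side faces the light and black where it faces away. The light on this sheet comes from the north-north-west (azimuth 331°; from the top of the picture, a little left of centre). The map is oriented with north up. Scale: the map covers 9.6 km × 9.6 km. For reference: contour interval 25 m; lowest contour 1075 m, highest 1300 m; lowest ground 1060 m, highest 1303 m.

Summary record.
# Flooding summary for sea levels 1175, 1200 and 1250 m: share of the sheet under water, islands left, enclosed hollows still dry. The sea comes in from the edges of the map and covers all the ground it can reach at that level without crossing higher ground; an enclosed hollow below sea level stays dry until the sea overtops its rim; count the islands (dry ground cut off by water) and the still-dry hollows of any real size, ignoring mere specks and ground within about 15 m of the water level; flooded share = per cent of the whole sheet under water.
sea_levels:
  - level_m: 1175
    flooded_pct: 47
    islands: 0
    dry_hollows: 0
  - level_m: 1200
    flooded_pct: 59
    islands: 0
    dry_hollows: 0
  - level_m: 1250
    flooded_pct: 93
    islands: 0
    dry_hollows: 0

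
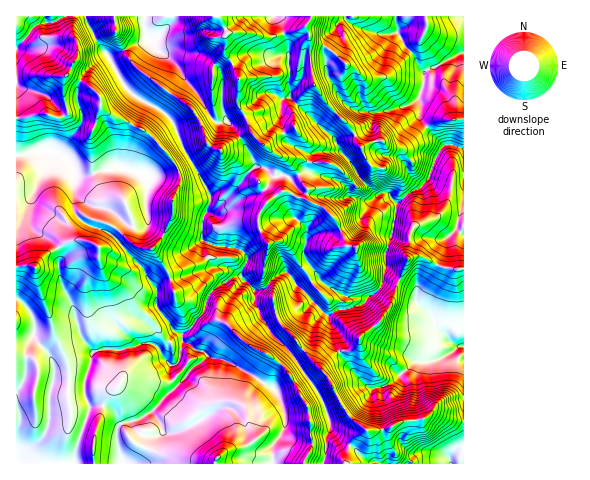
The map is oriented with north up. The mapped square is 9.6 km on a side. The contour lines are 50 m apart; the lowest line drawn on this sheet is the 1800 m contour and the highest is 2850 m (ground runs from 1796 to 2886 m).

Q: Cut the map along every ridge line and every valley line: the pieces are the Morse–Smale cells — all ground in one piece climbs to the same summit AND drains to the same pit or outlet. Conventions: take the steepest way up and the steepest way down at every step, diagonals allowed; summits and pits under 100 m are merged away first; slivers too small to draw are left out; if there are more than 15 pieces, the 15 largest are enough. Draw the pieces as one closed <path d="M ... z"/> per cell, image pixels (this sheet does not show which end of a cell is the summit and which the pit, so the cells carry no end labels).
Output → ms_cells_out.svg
<path d="M274 16l-129 0-1 12 5 11-40 20 18 30 16 12 16 8 23-35 21 28 7 14 7 7 10-2 8 9 16 24 4 13-34 38-15 8-3 7 0 19 8 6 7-14 5-4 20-6 15 0 1 7 9 15-6 34 1 4 6 3 9-9 9-2 9 12 32 31 9-6 26-6 18-17 5-17-1-15 8-24 3-27 14-12 9-3 10-10 6-19 9-15-18-18-24 21-14-1-9-7-18 7-10-20-15-14-13 16-33-31-2-53-6-19z"/><path d="M85 16l-69 1 0 137 37-3 10 5 11 13-1 39 4 8 8 8 25 10 10-15 12 8 14-2 2-2-2-17 2-18-1-10 25-7 19-11-6-8-9-25-6-9-43-29-18-32-13-16z"/><path d="M53 151l-17 0-20 4 0 144 8 5 10 14 0 18 15 18 4 9 0 18 30 3 11-32 5-2 24 0 24-7 8 2 10 15 6 5 4 0 6-9 2-12-1-10-8-4-16-21-2-4 0-18-9-10-3-7-33-36-26-10-8-8-4-8 1-39-11-13z"/><path d="M19 300l-3 0 0 163 107 1-7-26 2-11 4-4 14-2 15-8 30-30-9-6-2-5 1-7-16-20-8-2-24 7-24 0-5 2-11 32-29-3-1-18-4-9-14-15-1-21-10-14z"/><path d="M208 356l-18 15-37 40 10 20-4 4-9 1-3 3-5 15-9 10 140-1 0-18 9-12 4-9-3-17-7-16-41-26z"/><path d="M287 273l-9 2-10 10 5 5 1 17 6 16 37 42-4 1-9 8 19 26 7 20 0 11-4 6 0 14-3 12 140 1 0-43-12-1-19-7-7 5-21 3-16 8-21 1-19-14-19-38-7-8 3-8 14-11-5-12-1-12-4-11-33-31z"/><path d="M463 16l-37 0 1 12-9 15-33 34-21 1-34-28-3-2-3 1 4 26 9 17 10 13-10 7 0 3 14 12 10 20 18-7 9 7 14 1 25-22-7-9 0-22 3-8 1-14 40-20z"/><path d="M209 295l-5 17-12 15-10 8 1 6 28 17 11 1 13 6 41 26 7 16 3 17-4 9-9 12 0 19 49 0 3-5 1-22 4-6 0-11-7-20-8-14-11-13-11 6-20-21-28-15-20-20-5-3-3-4 1-14z"/><path d="M192 162l-20 9-25 6-1 29 2 17-4 3-12 1-12-8-10 15 34 36 3 7 8 10 15-8-1-6 35-12 5-4 3-12-6-3-4-6 1-16 4-9 4-15z"/><path d="M463 346l-4 0-8 7-14 7-21 1-21 20-12 6-15 0-12-12-17-23-14 10-3 8 7 8 19 38 19 14 21-1 16-8 21-3 7-5 19 7 12 1z"/><path d="M451 144l-6 2-5 5-11 28-10 10-9 3-14 12-3 27-8 28 2 12 11 9 3-2 9-20 11-2 17 10 7-17 1-11 11-11 7-25 0-52z"/><path d="M400 281l-4 4-4 17-11 18-21 16-1 8-5 6-15 3 17 22 14 13 13-1 12-6 21-20 16 0 8-2 18-12-21-17-5-12-15-14-1-13z"/><path d="M182 74l-18 25-4 11 14 13 11 29 26 44-4 12 0 3 3 1 16-12 29-35-20-35-8-9-10 2-7-7-7-14z"/><path d="M425 16l-79 0 0 3-9 6-12 22 39 31 21-1 36-37 6-12z"/><path d="M344 16l-69 1 7 9 6 19 2 53 33 31 13-17-11-10-11-18-5-45 4 5 13 2 11-21 9-6z"/>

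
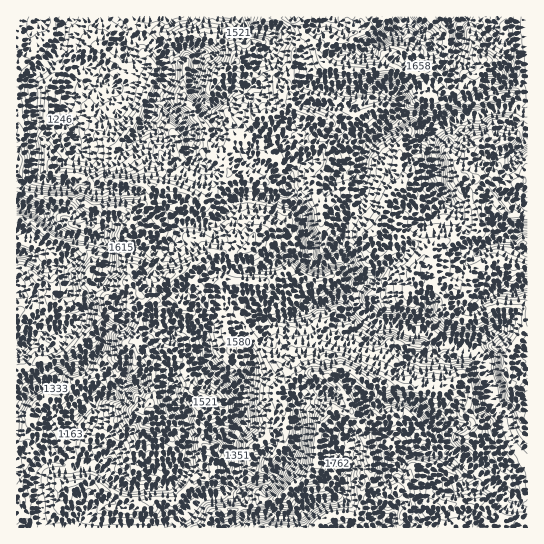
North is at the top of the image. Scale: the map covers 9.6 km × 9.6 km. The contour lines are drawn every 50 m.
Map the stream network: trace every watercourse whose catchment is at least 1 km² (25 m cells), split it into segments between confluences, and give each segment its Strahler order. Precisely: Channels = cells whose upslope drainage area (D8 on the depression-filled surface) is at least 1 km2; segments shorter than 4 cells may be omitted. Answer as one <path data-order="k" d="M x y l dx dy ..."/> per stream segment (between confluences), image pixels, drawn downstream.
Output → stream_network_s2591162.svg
<path data-order="1" d="M343 482l0 7-1 2-7 7-2 1-11 2-11 5-9 9-3 2-2 0-2 1-18 0-7-4-16 0-1 1-7 0-7 6-9 2-5 4"/><path data-order="2" d="M237 479l0 2-14 13-2 1-16 0-3 2-27 26-2 2-7 0-1 1-12 1"/><path data-order="2" d="M63 465l-17 0-7 8-1 12 1 1 0 9 3 6 0 26"/><path data-order="1" d="M429 454l17 0 1-1 7 0"/><path data-order="2" d="M454 453l8 6 1 0 10 10 2 0 4 4 2 0 29 29 3 0 1 1 13 0"/><path data-order="1" d="M187 437l3 4 0 24-1 2-19 19-3 1-26 0-2 2-10 0-2-2-6-1-3-3-4-1-9-9-11-7-28 0-3-1"/><path data-order="1" d="M298 430l0 11-5 13-16 16-2 4-2 3-7 4-5 0-2-2-22 0"/><path data-order="1" d="M421 406l25 25 1 3 0 7 7 12"/><path data-order="1" d="M98 397l-23 22-1 0-3 4 0 28-5 7-3 7"/><path data-order="2" d="M245 395l0 7 1 1 0 19-1 1 0 3-8 8-2 4-2 3 0 12 4 8 0 18"/><path data-order="1" d="M250 381l-5 10 0 4"/><path data-order="1" d="M91 358l-12 12-12 0-6 5 0 3-4 4-3 1-4 0-1 2-6 0-13 6-9 10-4 8"/><path data-order="1" d="M29 342l-2 0-8 8-2 0 0 1"/><path data-order="1" d="M206 341l0 9 1 1 0 4 3 4 0 3 13 15 2 0 6 6 2 0 12 12"/><path data-order="1" d="M286 319l1-1 8-1 7-4 3 0 5-3 5-5 3 0 1-2 7 0 7-4 13-1 1 1 7 0 1 3"/><path data-order="2" d="M355 302l3 7 5 5 3 1 4 0 9 8 3 0 1 2 12 0 7 4 3 0 5 2 17 0 14 12 14 2 7 4 11 0 10 10 0 11 6 9 0 3 2 5 2 18 2 4 8 6 2 3 0 8 1 1 1 7 3 4 0 3 4 6 7 7 6 11"/><path data-order="1" d="M507 289l12 0 8-4"/><path data-order="2" d="M310 261l4 4 8 0 7-4 14-2 6 6 1 5 11 11 0 6-4 6 0 2-2 2 0 5"/><path data-order="1" d="M287 255l6 0 9 6 8 0"/><path data-order="1" d="M21 253l-2-2-2 0"/><path data-order="1" d="M170 243l4-4 0-2 3-4 0-4 2-4 22 0 1-2 11 0 2-1 10-9 4-7 8-8 6-3 12 0 2 2 5 0 1 1 11 0 8 4 12 1"/><path data-order="1" d="M86 239l-4 0-4-2-8 0-9-4-6-3-18-19-3-1-5 0-4-3-3 0-5-2"/><path data-order="1" d="M514 237l7-7 6 0"/><path data-order="2" d="M294 203l9 10 2 2 0 12 6 14-1 20"/><path data-order="1" d="M447 198l-1-4-4-4-3-5-1-18-5-13 0-20 2-4 3-1"/><path data-order="1" d="M37 177l-3-4 0-4 1-2 0-20-2-5 0-8 1-1 0-42-3-4 0-12 27-26 5-2 3-6"/><path data-order="1" d="M293 169l0 6-2 2 0 4-2 4 0 2 4 7 0 8 1 1"/><path data-order="1" d="M365 169l0-12 5-14 9-9 11-7 5-1 11-11 0-1"/><path data-order="2" d="M438 129l4-2 7-5 8-4 5 0 7-4 12 1 6-5 3 0 1-1 7 0 1-2 26 0 2-4 0-68-1-1 1-17"/><path data-order="1" d="M146 122l4-8 3-11 2-2 0-3 3-4"/><path data-order="1" d="M65 119l0-10 4-8 0-12 1-2 1-8 6-9 0-8"/><path data-order="1" d="M179 119l-20-20-1 0 0-5"/><path data-order="2" d="M406 114l8 0 3 1 8 8 6 3 3 3 4 0"/><path data-order="1" d="M217 102l-6 3-5 0-11-11-1-3 0-2-3-4 0-7 4-8 3-15-5-6-6-3-4 0-9 7-7 0-1 1-5-1"/><path data-order="2" d="M158 94l9-16 0-11-4-8 0-4-2-2"/><path data-order="1" d="M366 90l7-1 1-2 16 0 13 12 0 6-1 1 0 3 4 5"/><path data-order="1" d="M85 69l-2 0-6-7"/><path data-order="2" d="M77 62l-11-11 0-10"/><path data-order="2" d="M161 53l-14-14-2-1-10 0-2-1-8-8 0-2-12-10"/><path data-order="2" d="M66 41l1-3 0-13 7-7 0-1"/><path data-order="1" d="M250 30l-9-9-2-4"/><path data-order="1" d="M398 27l8-9 0-1"/>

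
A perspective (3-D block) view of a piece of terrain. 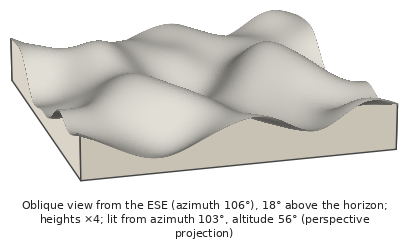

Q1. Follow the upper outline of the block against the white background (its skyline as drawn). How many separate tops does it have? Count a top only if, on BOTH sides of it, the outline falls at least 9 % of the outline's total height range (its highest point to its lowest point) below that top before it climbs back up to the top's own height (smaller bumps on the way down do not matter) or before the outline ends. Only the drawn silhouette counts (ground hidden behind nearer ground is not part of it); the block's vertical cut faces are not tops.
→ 2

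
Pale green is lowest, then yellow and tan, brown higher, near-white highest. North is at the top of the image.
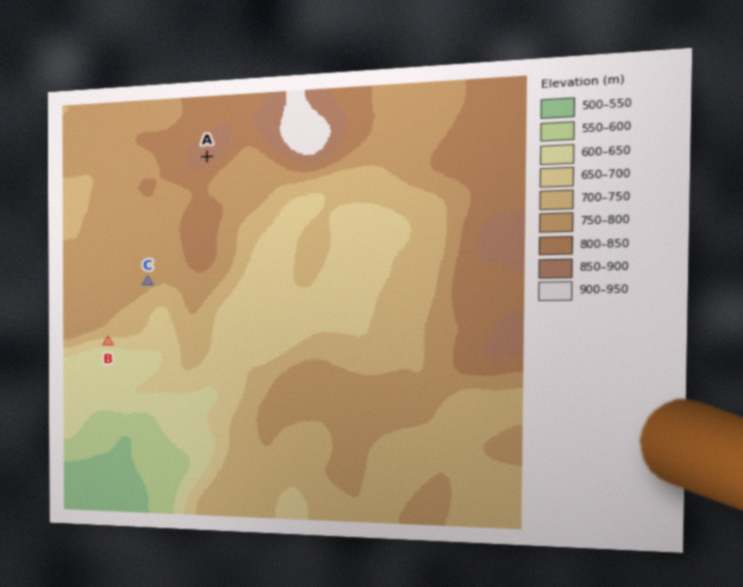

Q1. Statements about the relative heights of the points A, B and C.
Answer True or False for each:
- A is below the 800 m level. False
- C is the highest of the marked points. False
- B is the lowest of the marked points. True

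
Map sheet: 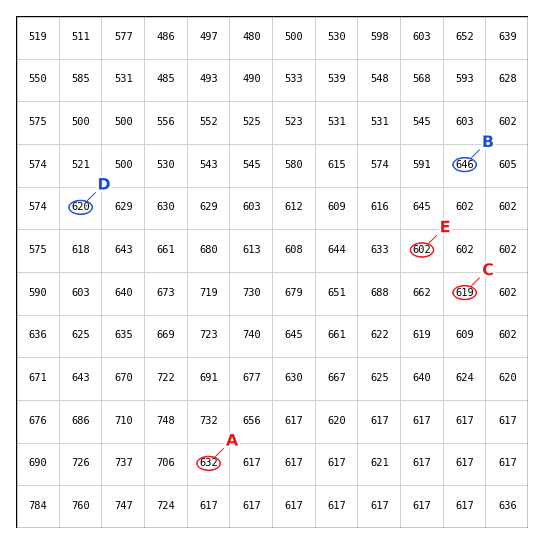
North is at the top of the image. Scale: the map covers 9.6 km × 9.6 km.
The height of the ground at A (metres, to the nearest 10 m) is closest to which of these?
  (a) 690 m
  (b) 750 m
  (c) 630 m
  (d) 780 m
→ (c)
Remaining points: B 650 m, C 620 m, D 620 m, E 600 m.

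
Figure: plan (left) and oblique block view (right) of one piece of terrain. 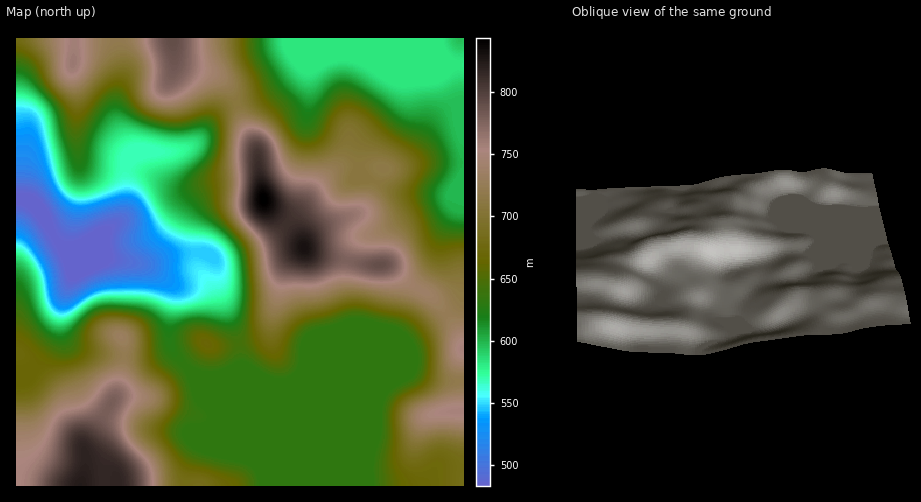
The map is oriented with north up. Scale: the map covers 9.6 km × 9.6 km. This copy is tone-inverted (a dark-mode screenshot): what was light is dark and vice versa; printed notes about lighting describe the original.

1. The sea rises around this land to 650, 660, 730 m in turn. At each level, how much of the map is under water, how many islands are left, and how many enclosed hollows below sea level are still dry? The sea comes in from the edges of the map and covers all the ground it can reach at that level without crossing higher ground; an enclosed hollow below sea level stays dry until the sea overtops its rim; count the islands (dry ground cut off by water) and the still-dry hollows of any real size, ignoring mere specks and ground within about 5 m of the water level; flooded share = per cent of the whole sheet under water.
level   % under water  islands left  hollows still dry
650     51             1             0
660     55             1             0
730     80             1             0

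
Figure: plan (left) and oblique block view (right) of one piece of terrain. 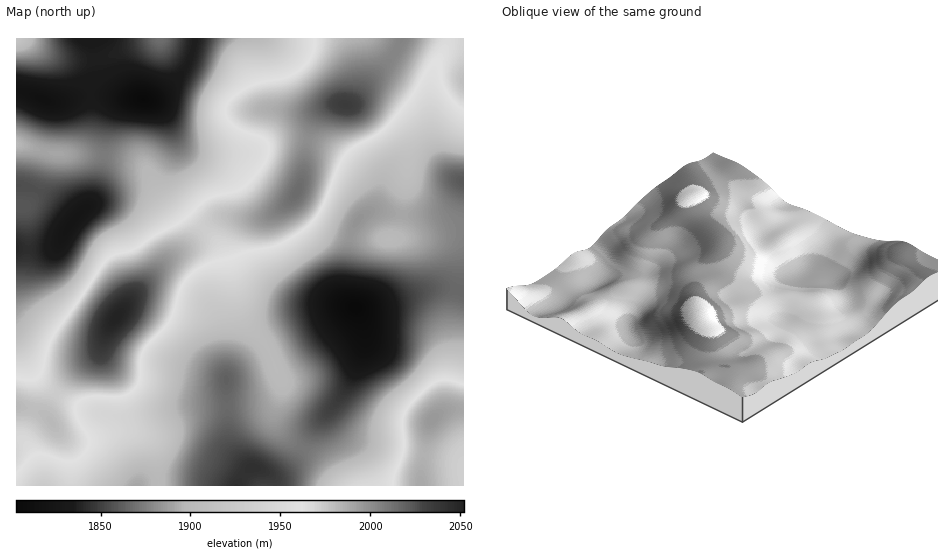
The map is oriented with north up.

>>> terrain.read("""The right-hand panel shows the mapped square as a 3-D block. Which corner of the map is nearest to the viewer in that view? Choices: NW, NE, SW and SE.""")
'SW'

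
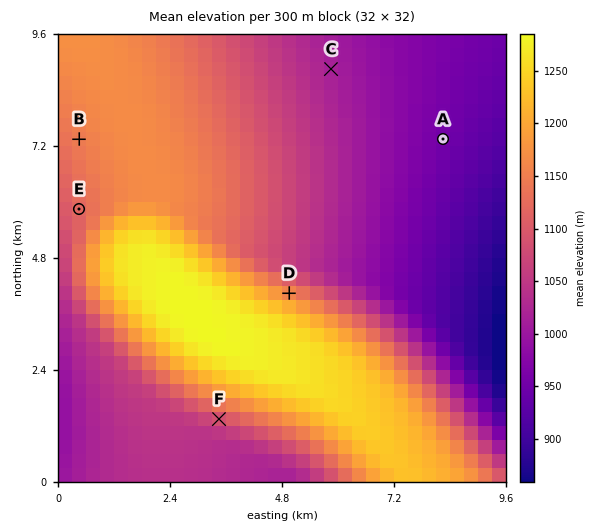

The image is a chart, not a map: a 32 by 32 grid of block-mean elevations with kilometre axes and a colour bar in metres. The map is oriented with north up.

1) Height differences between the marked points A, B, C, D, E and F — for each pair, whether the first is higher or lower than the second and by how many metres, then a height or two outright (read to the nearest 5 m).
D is higher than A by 205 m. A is lower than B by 190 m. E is higher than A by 165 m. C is lower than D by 145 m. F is higher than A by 130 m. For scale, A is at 955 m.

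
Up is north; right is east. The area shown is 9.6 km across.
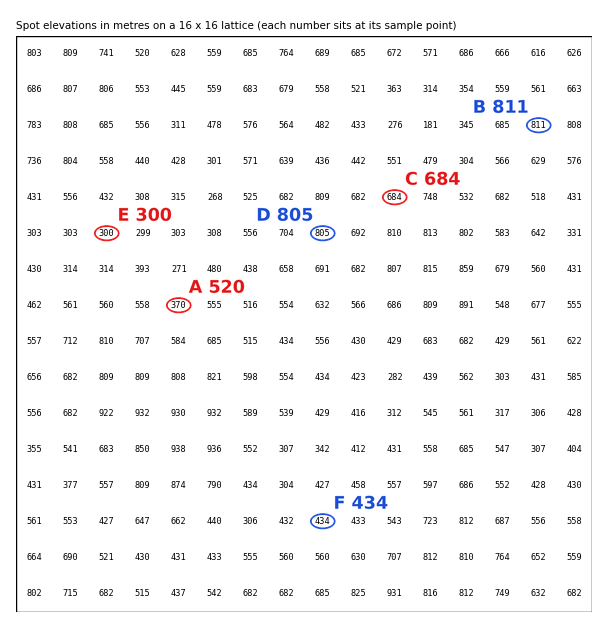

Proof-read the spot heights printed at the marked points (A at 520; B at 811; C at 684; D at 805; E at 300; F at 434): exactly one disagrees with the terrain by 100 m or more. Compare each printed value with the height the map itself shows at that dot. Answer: A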